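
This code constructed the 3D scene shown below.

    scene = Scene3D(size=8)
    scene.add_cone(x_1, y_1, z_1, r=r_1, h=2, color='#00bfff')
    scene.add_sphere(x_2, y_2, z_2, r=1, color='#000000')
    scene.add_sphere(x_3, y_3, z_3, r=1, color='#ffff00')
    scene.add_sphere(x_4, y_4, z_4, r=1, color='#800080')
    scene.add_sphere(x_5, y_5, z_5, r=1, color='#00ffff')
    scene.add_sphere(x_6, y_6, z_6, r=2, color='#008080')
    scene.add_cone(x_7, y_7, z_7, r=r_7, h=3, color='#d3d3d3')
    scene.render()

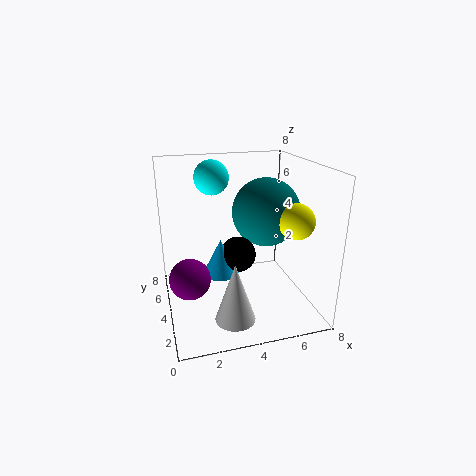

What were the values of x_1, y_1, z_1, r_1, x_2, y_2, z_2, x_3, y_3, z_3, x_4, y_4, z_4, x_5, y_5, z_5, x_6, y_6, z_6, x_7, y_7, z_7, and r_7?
x_1 = 3
y_1 = 4
z_1 = 2
r_1 = 1
x_2 = 4
y_2 = 4
z_2 = 3
x_3 = 7
y_3 = 3
z_3 = 5
x_4 = 1
y_4 = 2
z_4 = 3
x_5 = 3
y_5 = 6
z_5 = 7
x_6 = 6
y_6 = 5
z_6 = 5
x_7 = 3
y_7 = 1
z_7 = 1
r_7 = 1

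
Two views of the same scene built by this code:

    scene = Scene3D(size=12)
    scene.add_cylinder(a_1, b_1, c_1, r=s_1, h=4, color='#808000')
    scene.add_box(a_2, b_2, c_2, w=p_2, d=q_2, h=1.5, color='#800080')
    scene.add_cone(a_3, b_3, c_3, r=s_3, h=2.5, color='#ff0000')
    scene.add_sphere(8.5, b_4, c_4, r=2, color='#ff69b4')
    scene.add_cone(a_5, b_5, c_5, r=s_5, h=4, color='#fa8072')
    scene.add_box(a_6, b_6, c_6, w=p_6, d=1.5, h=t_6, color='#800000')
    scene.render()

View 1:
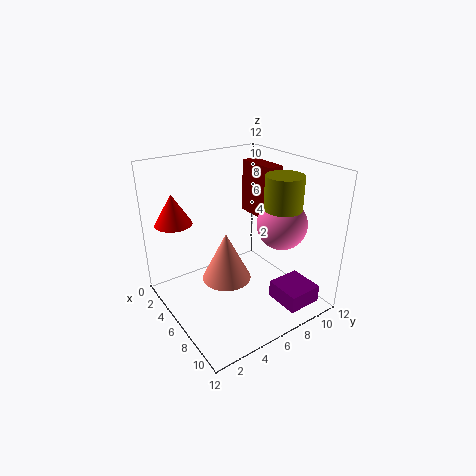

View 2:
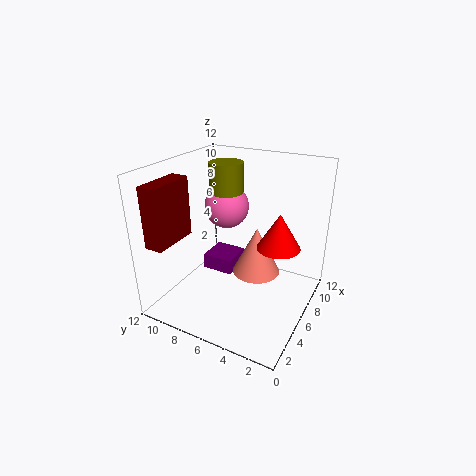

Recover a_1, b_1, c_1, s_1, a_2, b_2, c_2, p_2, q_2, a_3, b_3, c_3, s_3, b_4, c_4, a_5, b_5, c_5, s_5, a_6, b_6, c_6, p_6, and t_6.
a_1 = 8.5, b_1 = 8.5, c_1 = 7.5, s_1 = 1.5, a_2 = 8, b_2 = 8, c_2 = 0.5, p_2 = 3, q_2 = 3, a_3 = 3.5, b_3 = 1.5, c_3 = 7.5, s_3 = 1.5, b_4 = 8.5, c_4 = 7.5, a_5 = 6.5, b_5 = 4.5, c_5 = 3, s_5 = 2, a_6 = 1, b_6 = 10, c_6 = 6, p_6 = 4, t_6 = 5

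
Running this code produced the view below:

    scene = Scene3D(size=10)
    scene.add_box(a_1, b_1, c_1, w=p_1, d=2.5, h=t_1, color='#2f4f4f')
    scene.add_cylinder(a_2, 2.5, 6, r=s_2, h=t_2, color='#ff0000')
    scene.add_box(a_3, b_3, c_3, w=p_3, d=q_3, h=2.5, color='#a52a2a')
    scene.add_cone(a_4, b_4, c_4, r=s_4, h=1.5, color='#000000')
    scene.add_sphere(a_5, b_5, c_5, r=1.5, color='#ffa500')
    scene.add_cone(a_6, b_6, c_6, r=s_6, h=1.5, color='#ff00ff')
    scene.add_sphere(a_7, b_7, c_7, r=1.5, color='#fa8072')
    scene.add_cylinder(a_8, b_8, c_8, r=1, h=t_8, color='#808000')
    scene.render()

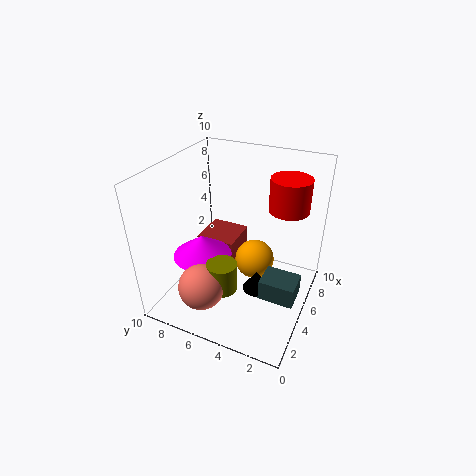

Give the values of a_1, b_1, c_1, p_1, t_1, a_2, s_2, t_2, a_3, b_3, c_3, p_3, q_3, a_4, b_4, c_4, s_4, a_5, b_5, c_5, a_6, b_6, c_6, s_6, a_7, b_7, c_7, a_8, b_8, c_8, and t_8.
a_1 = 4; b_1 = 0.5; c_1 = 1; p_1 = 2; t_1 = 1.5; a_2 = 8.5; s_2 = 1.5; t_2 = 2.5; a_3 = 6; b_3 = 6; c_3 = 1; p_3 = 3; q_3 = 3; a_4 = 5; b_4 = 3.5; c_4 = 1; s_4 = 1; a_5 = 7; b_5 = 4.5; c_5 = 2; a_6 = 3.5; b_6 = 7; c_6 = 4; s_6 = 2; a_7 = 1.5; b_7 = 6; c_7 = 3; a_8 = 2.5; b_8 = 5; c_8 = 2.5; t_8 = 2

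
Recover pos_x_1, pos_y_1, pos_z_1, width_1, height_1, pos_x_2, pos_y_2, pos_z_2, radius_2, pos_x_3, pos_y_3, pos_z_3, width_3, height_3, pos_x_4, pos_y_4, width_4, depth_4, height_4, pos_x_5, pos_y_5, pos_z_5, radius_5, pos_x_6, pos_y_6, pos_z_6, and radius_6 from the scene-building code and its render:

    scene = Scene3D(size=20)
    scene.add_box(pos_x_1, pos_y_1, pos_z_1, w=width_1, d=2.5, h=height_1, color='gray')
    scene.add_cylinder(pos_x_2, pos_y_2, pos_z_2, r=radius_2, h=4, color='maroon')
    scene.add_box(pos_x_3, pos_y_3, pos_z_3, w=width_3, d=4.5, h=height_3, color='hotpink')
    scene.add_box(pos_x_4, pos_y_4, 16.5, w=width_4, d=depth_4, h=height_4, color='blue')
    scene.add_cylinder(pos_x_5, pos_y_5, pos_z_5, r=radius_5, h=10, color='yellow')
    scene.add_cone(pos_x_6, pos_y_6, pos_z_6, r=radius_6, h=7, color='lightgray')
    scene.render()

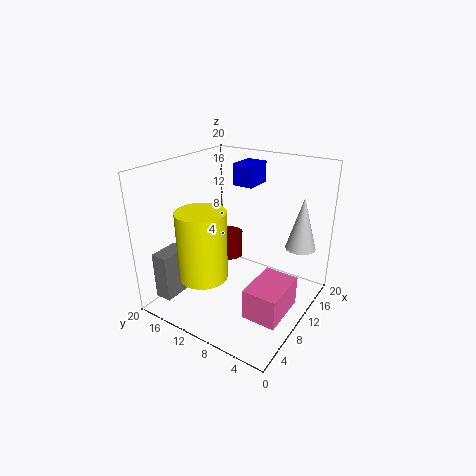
pos_x_1 = 3; pos_y_1 = 17.5; pos_z_1 = 0.5; width_1 = 4.5; height_1 = 7; pos_x_2 = 14.5; pos_y_2 = 14.5; pos_z_2 = 4; radius_2 = 2; pos_x_3 = 4; pos_y_3 = 1; pos_z_3 = 2.5; width_3 = 6.5; height_3 = 4; pos_x_4 = 12.5; pos_y_4 = 9.5; width_4 = 4; depth_4 = 3; height_4 = 3; pos_x_5 = 7; pos_y_5 = 14; pos_z_5 = 4; radius_5 = 3.5; pos_x_6 = 13; pos_y_6 = 2; pos_z_6 = 9.5; radius_6 = 2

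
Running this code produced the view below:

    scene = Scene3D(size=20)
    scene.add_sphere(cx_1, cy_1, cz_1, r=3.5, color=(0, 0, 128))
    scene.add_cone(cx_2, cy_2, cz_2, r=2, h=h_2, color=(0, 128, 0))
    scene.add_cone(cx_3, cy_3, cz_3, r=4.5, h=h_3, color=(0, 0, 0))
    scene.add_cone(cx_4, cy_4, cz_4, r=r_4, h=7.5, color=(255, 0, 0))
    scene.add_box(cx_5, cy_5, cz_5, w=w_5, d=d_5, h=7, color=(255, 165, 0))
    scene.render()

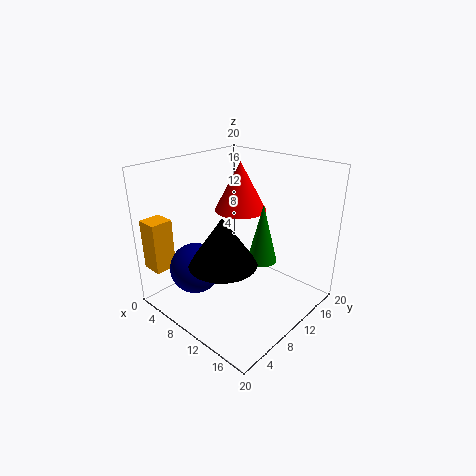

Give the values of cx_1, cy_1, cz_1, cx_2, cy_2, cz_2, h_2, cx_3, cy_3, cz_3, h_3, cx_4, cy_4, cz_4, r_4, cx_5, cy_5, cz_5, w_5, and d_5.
cx_1 = 6.5
cy_1 = 5
cz_1 = 6
cx_2 = 13.5
cy_2 = 11
cz_2 = 7.5
h_2 = 8
cx_3 = 11
cy_3 = 6
cz_3 = 8
h_3 = 6.5
cx_4 = 5.5
cy_4 = 15.5
cz_4 = 11.5
r_4 = 4
cx_5 = 1
cy_5 = 0.5
cz_5 = 6
w_5 = 3
d_5 = 3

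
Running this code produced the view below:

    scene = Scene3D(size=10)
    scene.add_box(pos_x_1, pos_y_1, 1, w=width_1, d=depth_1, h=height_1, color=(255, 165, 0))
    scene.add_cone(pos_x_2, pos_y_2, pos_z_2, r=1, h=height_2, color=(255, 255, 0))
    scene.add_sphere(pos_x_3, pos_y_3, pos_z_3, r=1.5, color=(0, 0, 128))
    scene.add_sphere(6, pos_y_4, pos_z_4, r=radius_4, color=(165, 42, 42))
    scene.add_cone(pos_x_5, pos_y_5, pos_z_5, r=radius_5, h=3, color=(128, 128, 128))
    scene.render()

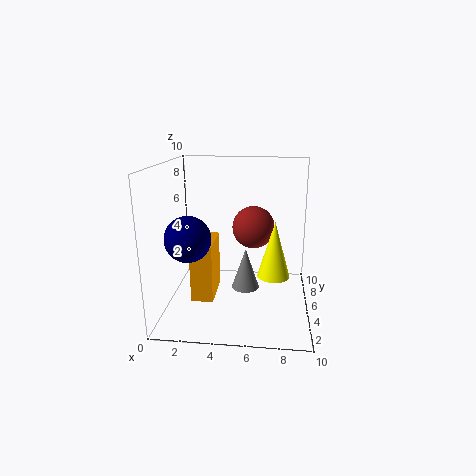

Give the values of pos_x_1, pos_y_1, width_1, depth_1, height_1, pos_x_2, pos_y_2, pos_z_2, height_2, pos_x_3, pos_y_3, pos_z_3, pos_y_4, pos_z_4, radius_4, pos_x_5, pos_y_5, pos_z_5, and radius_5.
pos_x_1 = 2, pos_y_1 = 3, width_1 = 1.5, depth_1 = 3, height_1 = 4, pos_x_2 = 7.5, pos_y_2 = 2.5, pos_z_2 = 3.5, height_2 = 3.5, pos_x_3 = 2, pos_y_3 = 3, pos_z_3 = 5.5, pos_y_4 = 6, pos_z_4 = 5.5, radius_4 = 1.5, pos_x_5 = 5.5, pos_y_5 = 5.5, pos_z_5 = 1, radius_5 = 1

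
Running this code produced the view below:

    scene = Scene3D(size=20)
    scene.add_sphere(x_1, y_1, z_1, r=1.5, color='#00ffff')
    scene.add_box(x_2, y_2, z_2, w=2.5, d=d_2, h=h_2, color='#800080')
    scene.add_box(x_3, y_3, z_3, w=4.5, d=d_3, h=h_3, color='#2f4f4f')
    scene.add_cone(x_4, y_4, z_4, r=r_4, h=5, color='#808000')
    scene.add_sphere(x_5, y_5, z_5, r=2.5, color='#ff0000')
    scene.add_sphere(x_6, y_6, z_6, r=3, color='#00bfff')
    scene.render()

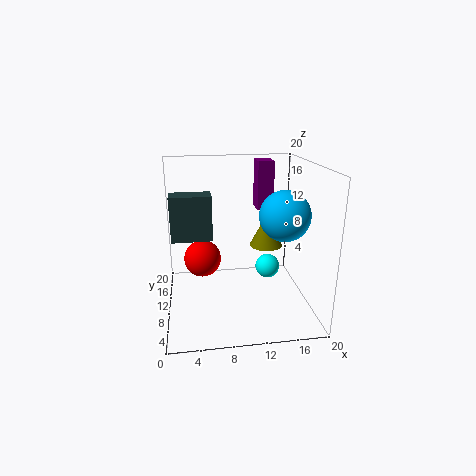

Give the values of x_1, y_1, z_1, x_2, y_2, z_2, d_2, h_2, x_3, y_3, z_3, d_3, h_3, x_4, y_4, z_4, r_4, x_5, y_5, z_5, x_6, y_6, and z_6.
x_1 = 13; y_1 = 5; z_1 = 8; x_2 = 14; y_2 = 16; z_2 = 12; d_2 = 3.5; h_2 = 7.5; x_3 = 1.5; y_3 = 2; z_3 = 13; d_3 = 2.5; h_3 = 5; x_4 = 15; y_4 = 14; z_4 = 7; r_4 = 2.5; x_5 = 5; y_5 = 9.5; z_5 = 7.5; x_6 = 14.5; y_6 = 3.5; z_6 = 15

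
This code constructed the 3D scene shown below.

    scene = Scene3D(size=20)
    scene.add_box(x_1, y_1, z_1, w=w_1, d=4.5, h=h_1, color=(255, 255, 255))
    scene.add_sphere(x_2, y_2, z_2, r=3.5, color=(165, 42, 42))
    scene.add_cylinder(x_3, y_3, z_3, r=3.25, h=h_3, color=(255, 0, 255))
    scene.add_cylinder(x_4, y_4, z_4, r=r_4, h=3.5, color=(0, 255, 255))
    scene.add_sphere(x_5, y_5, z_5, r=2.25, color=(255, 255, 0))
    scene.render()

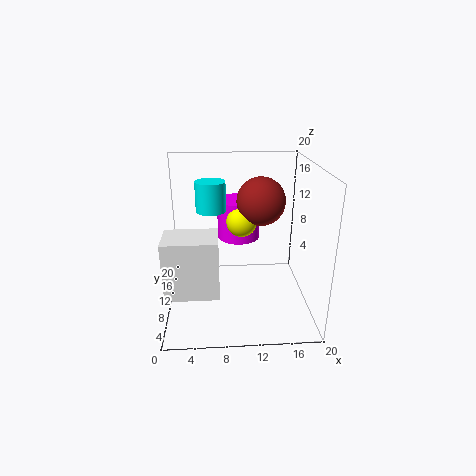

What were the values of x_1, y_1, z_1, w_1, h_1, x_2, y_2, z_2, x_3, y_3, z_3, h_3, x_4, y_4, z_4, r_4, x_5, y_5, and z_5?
x_1 = 1; y_1 = 0.25; z_1 = 6.75; w_1 = 6.25; h_1 = 7; x_2 = 13.5; y_2 = 13; z_2 = 14.25; x_3 = 10.5; y_3 = 15.75; z_3 = 7.75; h_3 = 6; x_4 = 6.5; y_4 = 5.25; z_4 = 15.75; r_4 = 1.75; x_5 = 10.75; y_5 = 13; z_5 = 11.25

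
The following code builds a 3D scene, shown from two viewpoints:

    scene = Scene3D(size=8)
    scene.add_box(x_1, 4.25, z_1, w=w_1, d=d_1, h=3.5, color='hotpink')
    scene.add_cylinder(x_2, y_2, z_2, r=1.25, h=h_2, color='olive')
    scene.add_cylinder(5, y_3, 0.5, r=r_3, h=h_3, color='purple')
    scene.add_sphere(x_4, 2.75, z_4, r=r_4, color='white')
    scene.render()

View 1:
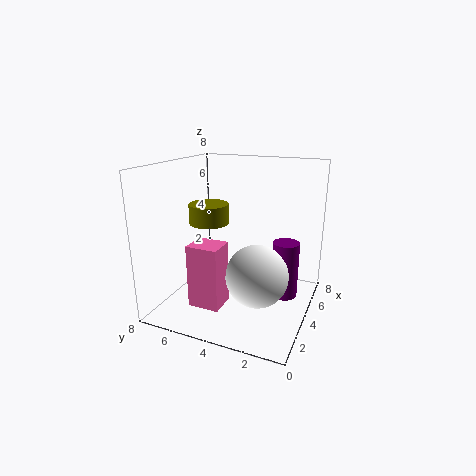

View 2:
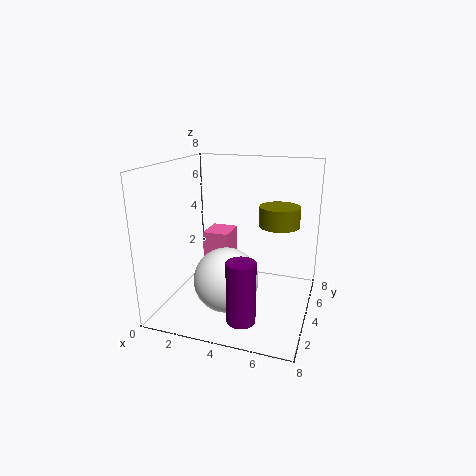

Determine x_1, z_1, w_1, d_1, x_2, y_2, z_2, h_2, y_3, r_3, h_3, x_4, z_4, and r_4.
x_1 = 1.75; z_1 = 0.5; w_1 = 1.5; d_1 = 1.75; x_2 = 5.75; y_2 = 6.75; z_2 = 4; h_2 = 1.25; y_3 = 1.5; r_3 = 0.75; h_3 = 3.25; x_4 = 3.75; z_4 = 2; r_4 = 1.75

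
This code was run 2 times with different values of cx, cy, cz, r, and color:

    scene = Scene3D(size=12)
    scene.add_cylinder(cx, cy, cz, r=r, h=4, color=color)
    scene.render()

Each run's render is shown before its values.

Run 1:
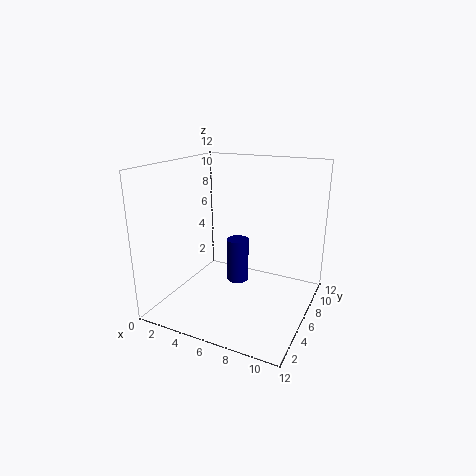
cx = 5, cy = 8, cz = 1, r = 1, color = 'navy'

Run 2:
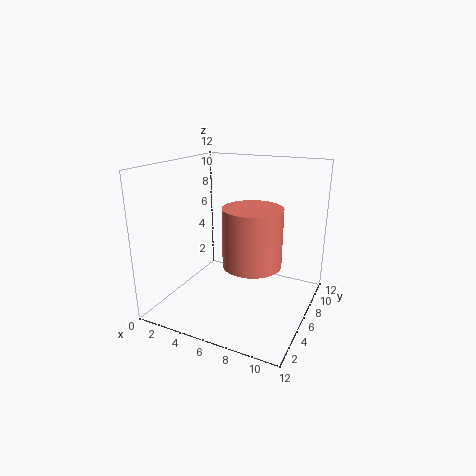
cx = 9, cy = 2, cz = 6, r = 2, color = 'salmon'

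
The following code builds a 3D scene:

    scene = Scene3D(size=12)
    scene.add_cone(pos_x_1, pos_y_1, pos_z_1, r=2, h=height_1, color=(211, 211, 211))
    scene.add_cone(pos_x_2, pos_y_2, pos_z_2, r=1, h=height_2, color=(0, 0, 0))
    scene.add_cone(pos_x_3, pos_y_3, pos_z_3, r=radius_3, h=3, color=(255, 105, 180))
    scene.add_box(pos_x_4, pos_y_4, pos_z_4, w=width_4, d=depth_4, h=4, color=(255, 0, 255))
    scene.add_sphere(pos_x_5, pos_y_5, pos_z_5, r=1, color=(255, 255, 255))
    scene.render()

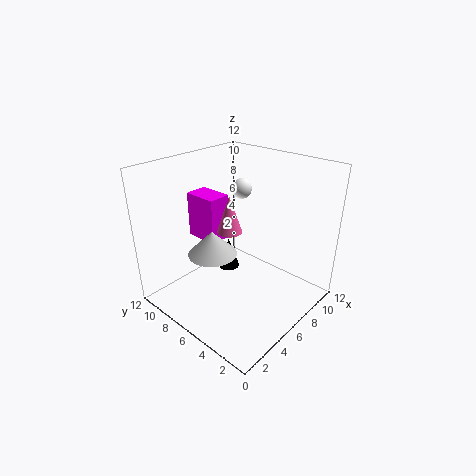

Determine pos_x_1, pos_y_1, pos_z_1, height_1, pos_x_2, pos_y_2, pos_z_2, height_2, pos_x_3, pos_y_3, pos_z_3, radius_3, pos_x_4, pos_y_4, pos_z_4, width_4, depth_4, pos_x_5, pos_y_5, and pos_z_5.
pos_x_1 = 4; pos_y_1 = 7; pos_z_1 = 5; height_1 = 2; pos_x_2 = 8; pos_y_2 = 9; pos_z_2 = 1; height_2 = 3; pos_x_3 = 5; pos_y_3 = 6; pos_z_3 = 7; radius_3 = 1; pos_x_4 = 5; pos_y_4 = 8; pos_z_4 = 5; width_4 = 2; depth_4 = 3; pos_x_5 = 11; pos_y_5 = 10; pos_z_5 = 8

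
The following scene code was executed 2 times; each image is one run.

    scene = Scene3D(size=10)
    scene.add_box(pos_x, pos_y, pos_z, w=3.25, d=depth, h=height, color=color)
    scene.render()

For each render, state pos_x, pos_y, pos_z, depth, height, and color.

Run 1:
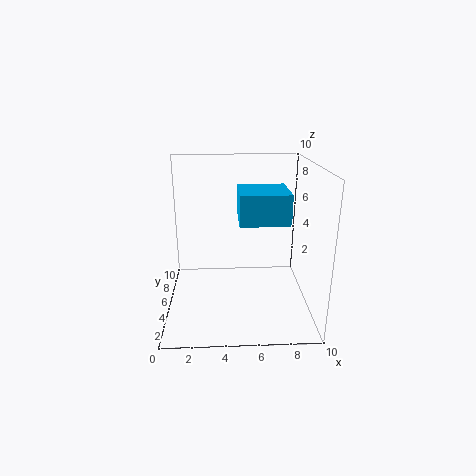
pos_x = 5; pos_y = 3; pos_z = 6.5; depth = 3.25; height = 2; color = 'deepskyblue'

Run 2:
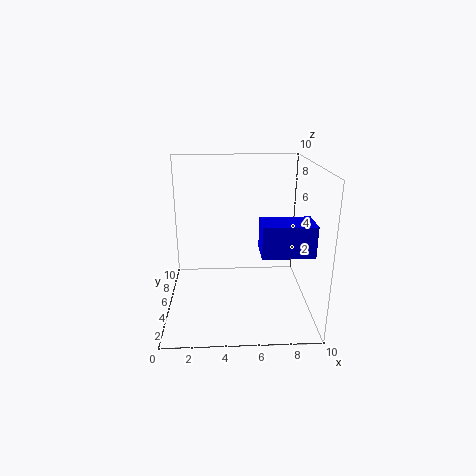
pos_x = 6.25; pos_y = 1.5; pos_z = 5; depth = 2; height = 2; color = 'blue'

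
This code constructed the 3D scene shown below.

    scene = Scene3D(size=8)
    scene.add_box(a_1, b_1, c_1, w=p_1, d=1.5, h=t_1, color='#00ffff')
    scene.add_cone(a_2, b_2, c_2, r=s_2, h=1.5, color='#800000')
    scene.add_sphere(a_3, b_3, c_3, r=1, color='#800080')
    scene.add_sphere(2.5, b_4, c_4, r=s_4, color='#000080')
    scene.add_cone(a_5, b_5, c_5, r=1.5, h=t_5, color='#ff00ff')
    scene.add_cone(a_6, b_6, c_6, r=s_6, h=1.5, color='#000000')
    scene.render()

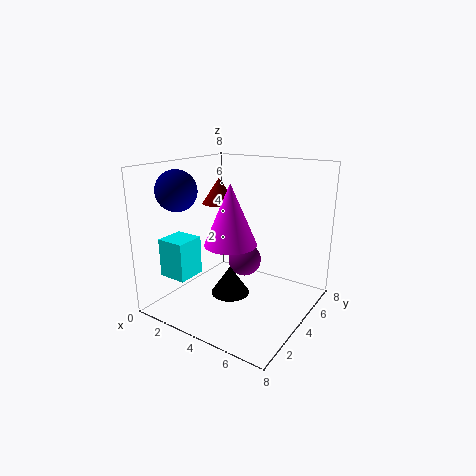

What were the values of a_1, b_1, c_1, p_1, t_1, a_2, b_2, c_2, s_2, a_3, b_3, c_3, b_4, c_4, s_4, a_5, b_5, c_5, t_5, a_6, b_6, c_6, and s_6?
a_1 = 1.5
b_1 = 0.5
c_1 = 2.5
p_1 = 1.5
t_1 = 2
a_2 = 2
b_2 = 5
c_2 = 5.5
s_2 = 1
a_3 = 3.5
b_3 = 5.5
c_3 = 2
b_4 = 1
c_4 = 7
s_4 = 1
a_5 = 3.5
b_5 = 4
c_5 = 3.5
t_5 = 3.5
a_6 = 4.5
b_6 = 2.5
c_6 = 1.5
s_6 = 1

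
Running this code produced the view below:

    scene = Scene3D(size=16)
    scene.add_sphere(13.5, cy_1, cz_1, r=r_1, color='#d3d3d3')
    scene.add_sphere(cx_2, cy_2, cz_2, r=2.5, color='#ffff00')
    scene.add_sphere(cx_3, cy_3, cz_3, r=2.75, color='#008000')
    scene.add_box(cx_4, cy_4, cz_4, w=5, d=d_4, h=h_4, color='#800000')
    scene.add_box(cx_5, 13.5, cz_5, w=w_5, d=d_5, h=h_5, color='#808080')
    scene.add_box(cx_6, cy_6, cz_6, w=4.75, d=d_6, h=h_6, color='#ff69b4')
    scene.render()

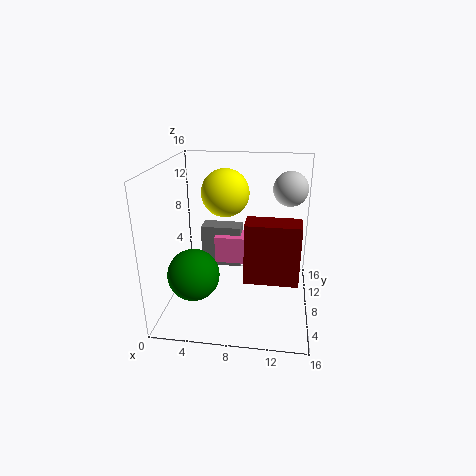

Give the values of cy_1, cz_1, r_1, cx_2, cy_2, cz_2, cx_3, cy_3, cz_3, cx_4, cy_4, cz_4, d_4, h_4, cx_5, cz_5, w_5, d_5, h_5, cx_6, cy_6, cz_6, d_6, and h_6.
cy_1 = 11.75
cz_1 = 12.75
r_1 = 2
cx_2 = 6.75
cy_2 = 7.5
cz_2 = 13.25
cx_3 = 3.75
cy_3 = 4.5
cz_3 = 5
cx_4 = 9.5
cy_4 = 1.25
cz_4 = 6.5
d_4 = 2.5
h_4 = 5.75
cx_5 = 2.25
cz_5 = 1.25
w_5 = 5.25
d_5 = 2.5
h_5 = 5.5
cx_6 = 4.25
cy_6 = 12.5
cz_6 = 2.25
d_6 = 3
h_6 = 3.5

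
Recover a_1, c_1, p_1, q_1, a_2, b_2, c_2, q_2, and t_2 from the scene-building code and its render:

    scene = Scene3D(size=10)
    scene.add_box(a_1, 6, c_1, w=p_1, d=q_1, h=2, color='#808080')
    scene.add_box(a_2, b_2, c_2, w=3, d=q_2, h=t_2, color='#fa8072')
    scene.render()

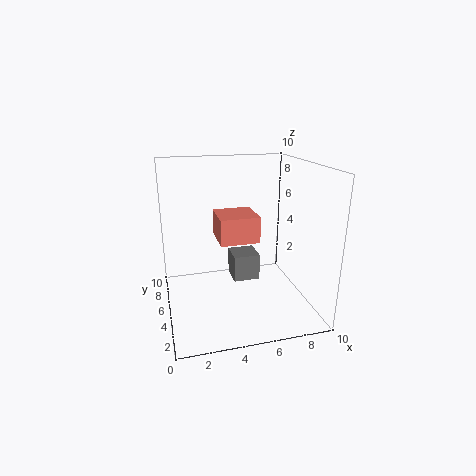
a_1 = 5, c_1 = 1, p_1 = 2, q_1 = 2, a_2 = 4, b_2 = 6, c_2 = 4, q_2 = 3, t_2 = 2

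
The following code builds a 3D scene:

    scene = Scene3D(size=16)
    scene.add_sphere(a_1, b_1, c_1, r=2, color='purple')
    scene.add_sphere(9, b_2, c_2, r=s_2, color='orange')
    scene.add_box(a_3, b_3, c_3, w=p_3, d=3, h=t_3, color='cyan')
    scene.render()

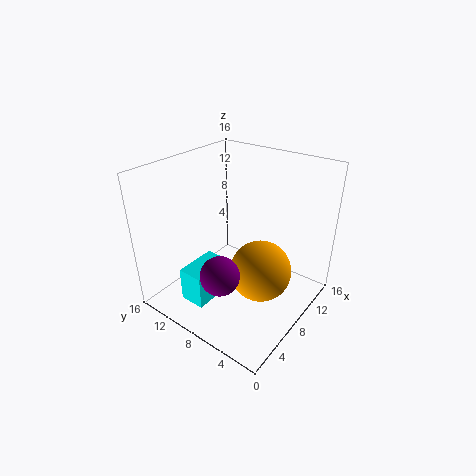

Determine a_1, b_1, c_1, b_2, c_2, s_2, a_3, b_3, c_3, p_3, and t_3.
a_1 = 3, b_1 = 6.5, c_1 = 6.5, b_2 = 5.5, c_2 = 4, s_2 = 3.5, a_3 = 3, b_3 = 9.5, c_3 = 0.5, p_3 = 5, t_3 = 4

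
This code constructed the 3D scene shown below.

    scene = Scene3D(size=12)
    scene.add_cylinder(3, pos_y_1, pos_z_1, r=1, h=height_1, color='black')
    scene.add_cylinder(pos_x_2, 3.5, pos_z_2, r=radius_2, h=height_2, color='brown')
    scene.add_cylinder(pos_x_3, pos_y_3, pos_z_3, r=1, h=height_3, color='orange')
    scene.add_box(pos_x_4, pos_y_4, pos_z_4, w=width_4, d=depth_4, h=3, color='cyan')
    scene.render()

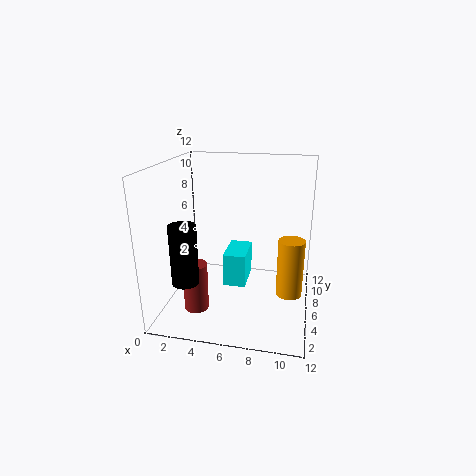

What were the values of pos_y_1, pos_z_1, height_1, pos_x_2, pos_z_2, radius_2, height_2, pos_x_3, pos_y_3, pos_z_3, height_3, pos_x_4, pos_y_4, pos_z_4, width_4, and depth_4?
pos_y_1 = 1.5, pos_z_1 = 4, height_1 = 4.5, pos_x_2 = 3, pos_z_2 = 0.5, radius_2 = 1, height_2 = 4, pos_x_3 = 10.5, pos_y_3 = 4, pos_z_3 = 2.5, height_3 = 4.5, pos_x_4 = 4.5, pos_y_4 = 6.5, pos_z_4 = 1, width_4 = 2, depth_4 = 3.5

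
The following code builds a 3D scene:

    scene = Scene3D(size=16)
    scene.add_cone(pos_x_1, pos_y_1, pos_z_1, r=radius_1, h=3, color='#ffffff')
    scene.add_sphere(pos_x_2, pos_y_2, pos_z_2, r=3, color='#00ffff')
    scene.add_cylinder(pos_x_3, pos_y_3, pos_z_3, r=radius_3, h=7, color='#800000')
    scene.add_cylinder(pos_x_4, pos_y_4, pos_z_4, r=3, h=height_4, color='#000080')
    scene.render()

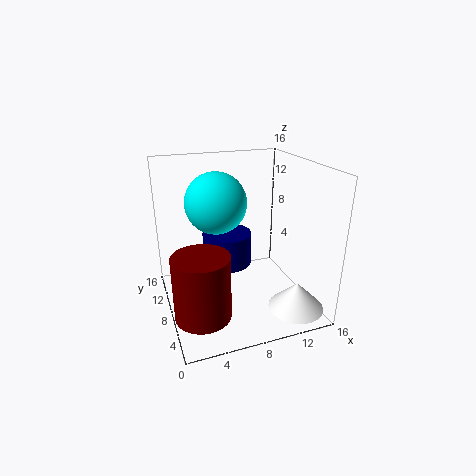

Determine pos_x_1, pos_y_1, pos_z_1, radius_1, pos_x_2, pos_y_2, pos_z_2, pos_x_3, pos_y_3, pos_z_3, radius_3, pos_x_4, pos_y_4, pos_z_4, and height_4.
pos_x_1 = 13
pos_y_1 = 3
pos_z_1 = 1
radius_1 = 3
pos_x_2 = 5
pos_y_2 = 6
pos_z_2 = 13
pos_x_3 = 3
pos_y_3 = 5
pos_z_3 = 1
radius_3 = 3
pos_x_4 = 8
pos_y_4 = 12
pos_z_4 = 3
height_4 = 4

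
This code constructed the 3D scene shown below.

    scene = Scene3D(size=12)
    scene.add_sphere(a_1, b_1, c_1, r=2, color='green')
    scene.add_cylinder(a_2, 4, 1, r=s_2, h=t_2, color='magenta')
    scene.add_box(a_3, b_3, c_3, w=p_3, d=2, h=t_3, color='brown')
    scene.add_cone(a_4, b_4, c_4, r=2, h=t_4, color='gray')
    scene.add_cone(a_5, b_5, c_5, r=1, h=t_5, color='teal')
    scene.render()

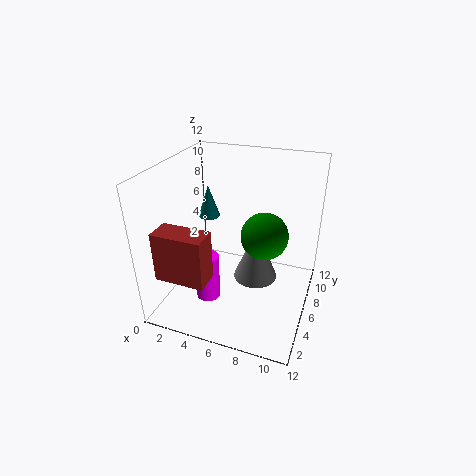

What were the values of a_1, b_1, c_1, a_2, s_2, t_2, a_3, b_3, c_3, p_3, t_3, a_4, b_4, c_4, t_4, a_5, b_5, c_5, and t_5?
a_1 = 8, b_1 = 7, c_1 = 6, a_2 = 4, s_2 = 1, t_2 = 4, a_3 = 1, b_3 = 1, c_3 = 4, p_3 = 4, t_3 = 4, a_4 = 7, b_4 = 8, c_4 = 1, t_4 = 5, a_5 = 2, b_5 = 9, c_5 = 6, t_5 = 3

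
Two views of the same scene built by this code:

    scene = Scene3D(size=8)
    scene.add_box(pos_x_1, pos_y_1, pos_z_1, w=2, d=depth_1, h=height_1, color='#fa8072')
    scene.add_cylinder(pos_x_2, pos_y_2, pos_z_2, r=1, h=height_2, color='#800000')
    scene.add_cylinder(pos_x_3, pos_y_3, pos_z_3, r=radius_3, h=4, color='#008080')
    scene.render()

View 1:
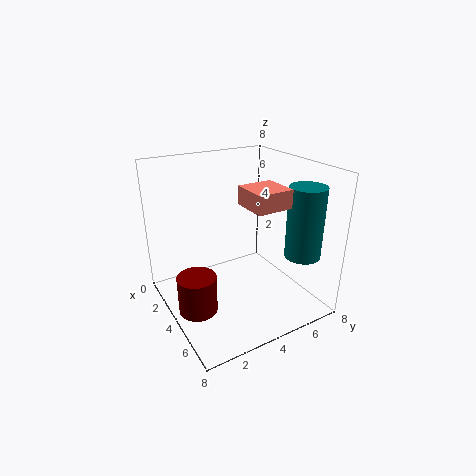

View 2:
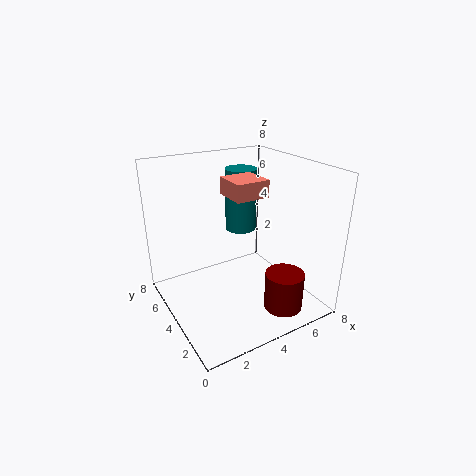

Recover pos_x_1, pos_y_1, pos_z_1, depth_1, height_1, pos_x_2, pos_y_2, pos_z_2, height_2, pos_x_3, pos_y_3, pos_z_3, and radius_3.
pos_x_1 = 4, pos_y_1 = 4, pos_z_1 = 6, depth_1 = 2, height_1 = 1, pos_x_2 = 5, pos_y_2 = 1, pos_z_2 = 1, height_2 = 2, pos_x_3 = 6, pos_y_3 = 7, pos_z_3 = 3, radius_3 = 1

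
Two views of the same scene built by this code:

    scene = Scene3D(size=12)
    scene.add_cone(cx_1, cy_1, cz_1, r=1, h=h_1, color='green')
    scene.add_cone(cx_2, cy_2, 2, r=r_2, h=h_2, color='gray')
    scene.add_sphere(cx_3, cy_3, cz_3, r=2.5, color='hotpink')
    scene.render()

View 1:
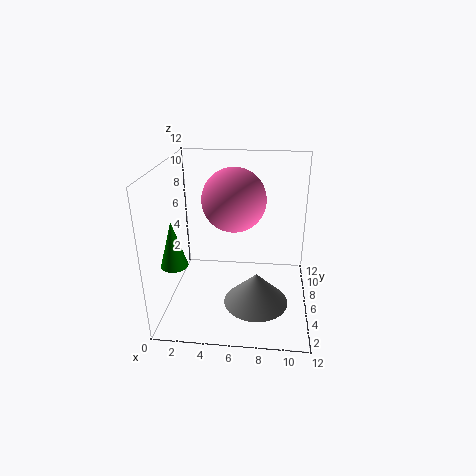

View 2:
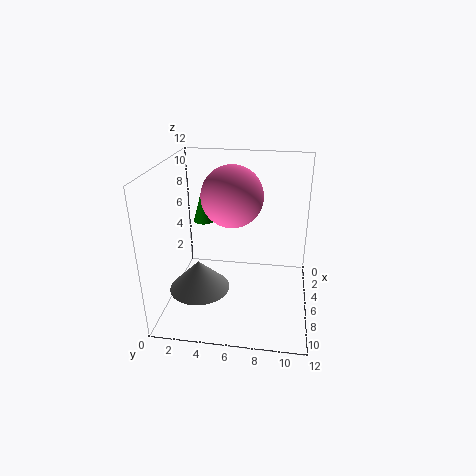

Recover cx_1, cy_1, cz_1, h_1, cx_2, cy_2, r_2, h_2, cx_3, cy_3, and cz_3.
cx_1 = 1.75
cy_1 = 2
cz_1 = 5.5
h_1 = 3.5
cx_2 = 7.75
cy_2 = 3
r_2 = 2.5
h_2 = 2.5
cx_3 = 5.75
cy_3 = 5.5
cz_3 = 9.5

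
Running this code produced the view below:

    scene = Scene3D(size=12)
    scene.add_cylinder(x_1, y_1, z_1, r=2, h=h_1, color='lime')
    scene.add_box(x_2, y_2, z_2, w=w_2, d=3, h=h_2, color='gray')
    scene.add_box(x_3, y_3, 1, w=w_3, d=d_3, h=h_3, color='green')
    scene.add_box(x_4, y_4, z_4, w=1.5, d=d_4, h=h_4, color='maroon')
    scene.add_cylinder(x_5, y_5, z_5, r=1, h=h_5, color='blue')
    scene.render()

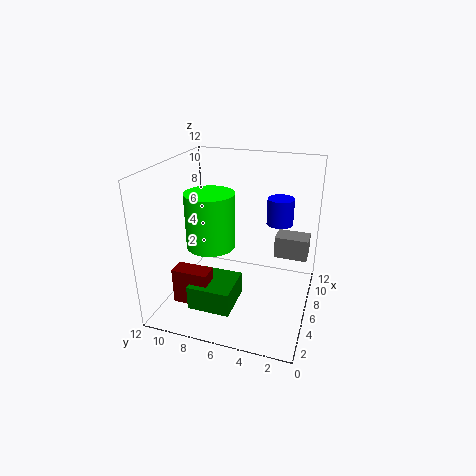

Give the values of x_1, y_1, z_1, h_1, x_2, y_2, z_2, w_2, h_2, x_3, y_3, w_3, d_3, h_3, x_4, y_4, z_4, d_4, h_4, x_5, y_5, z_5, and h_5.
x_1 = 5, y_1 = 8, z_1 = 5.5, h_1 = 4.5, x_2 = 9, y_2 = 0.5, z_2 = 3, w_2 = 2, h_2 = 2, x_3 = 2, y_3 = 5.5, w_3 = 3.5, d_3 = 3.5, h_3 = 2, x_4 = 2.5, y_4 = 7.5, z_4 = 1, d_4 = 3, h_4 = 3, x_5 = 5.5, y_5 = 2.5, z_5 = 8, h_5 = 2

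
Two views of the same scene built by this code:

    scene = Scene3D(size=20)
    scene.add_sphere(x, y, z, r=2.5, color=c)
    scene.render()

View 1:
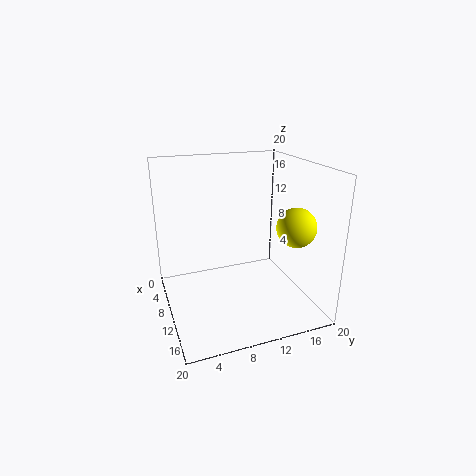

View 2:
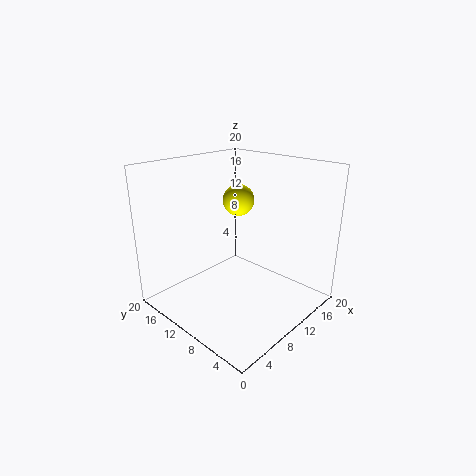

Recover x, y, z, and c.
x = 16
y = 15.5
z = 13
c = 'yellow'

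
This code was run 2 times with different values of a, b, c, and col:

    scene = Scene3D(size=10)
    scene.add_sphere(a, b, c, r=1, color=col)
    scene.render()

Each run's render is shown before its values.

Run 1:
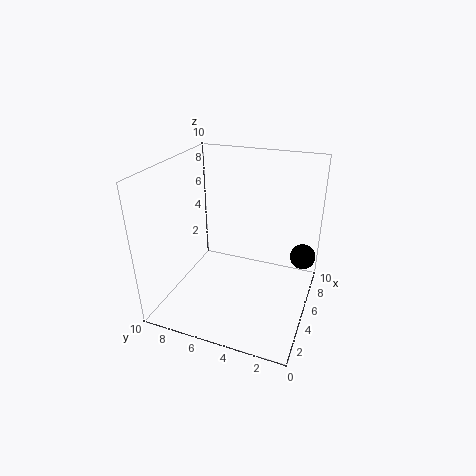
a = 9, b = 1, c = 2, col = 'black'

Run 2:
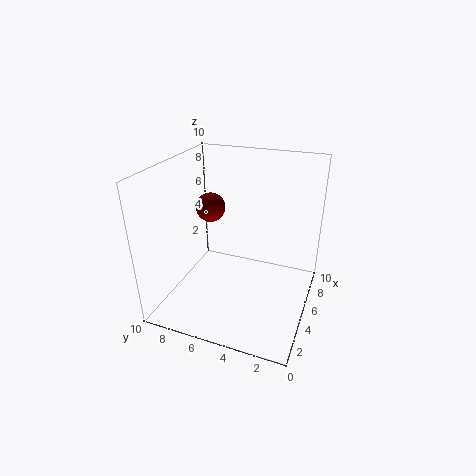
a = 5, b = 7, c = 7, col = 'maroon'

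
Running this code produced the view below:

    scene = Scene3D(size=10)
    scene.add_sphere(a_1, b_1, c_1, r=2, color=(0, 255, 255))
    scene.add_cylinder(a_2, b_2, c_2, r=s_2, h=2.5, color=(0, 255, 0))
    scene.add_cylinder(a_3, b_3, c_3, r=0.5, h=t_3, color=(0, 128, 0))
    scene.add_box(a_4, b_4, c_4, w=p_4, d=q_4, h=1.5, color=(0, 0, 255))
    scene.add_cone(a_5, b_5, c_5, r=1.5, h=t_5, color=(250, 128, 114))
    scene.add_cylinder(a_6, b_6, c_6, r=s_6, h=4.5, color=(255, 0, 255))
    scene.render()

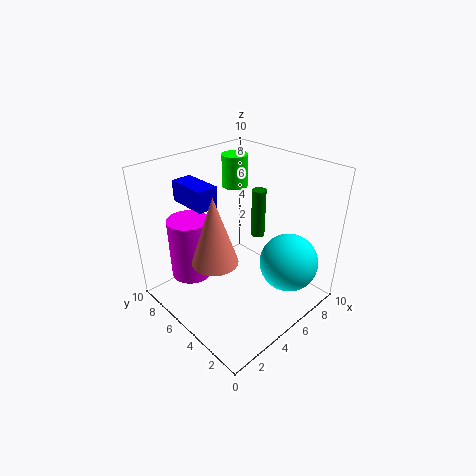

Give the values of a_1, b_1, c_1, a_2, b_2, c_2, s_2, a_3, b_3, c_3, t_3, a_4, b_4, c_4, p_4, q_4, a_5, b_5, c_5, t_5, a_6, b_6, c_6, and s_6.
a_1 = 7; b_1 = 2; c_1 = 3.5; a_2 = 8; b_2 = 8.5; c_2 = 7; s_2 = 1; a_3 = 7; b_3 = 5; c_3 = 4.5; t_3 = 3.5; a_4 = 3; b_4 = 6.5; c_4 = 7; p_4 = 1.5; q_4 = 3; a_5 = 2.5; b_5 = 4.5; c_5 = 4.5; t_5 = 4.5; a_6 = 3; b_6 = 8; c_6 = 1.5; s_6 = 1.5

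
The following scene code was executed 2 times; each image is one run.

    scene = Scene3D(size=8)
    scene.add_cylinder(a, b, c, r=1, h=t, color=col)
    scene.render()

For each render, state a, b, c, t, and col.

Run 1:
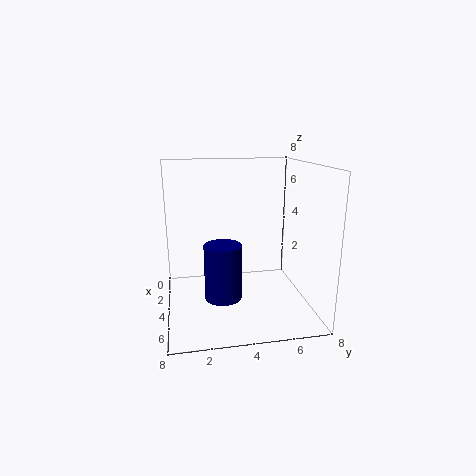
a = 5; b = 3; c = 1; t = 3; col = 'navy'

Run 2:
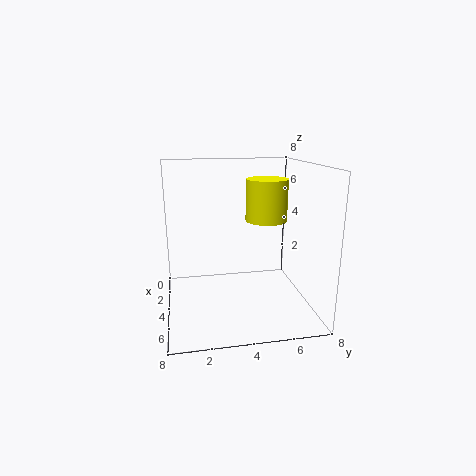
a = 6; b = 5; c = 5.5; t = 2; col = 'yellow'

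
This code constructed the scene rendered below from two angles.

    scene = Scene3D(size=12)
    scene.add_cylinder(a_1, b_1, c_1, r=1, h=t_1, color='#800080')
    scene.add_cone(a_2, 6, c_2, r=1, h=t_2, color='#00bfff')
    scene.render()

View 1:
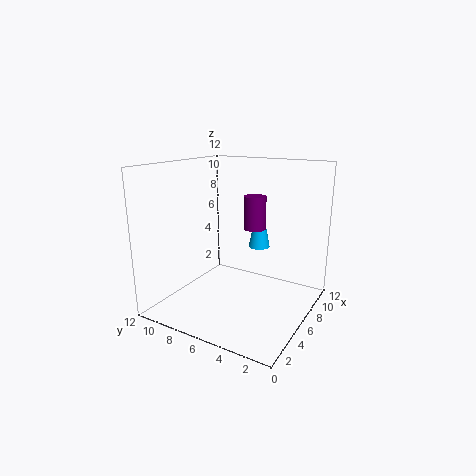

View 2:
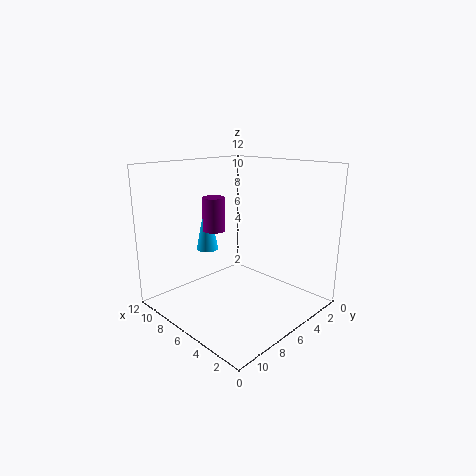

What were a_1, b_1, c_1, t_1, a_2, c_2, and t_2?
a_1 = 9
b_1 = 6
c_1 = 6
t_1 = 3
a_2 = 10
c_2 = 4
t_2 = 5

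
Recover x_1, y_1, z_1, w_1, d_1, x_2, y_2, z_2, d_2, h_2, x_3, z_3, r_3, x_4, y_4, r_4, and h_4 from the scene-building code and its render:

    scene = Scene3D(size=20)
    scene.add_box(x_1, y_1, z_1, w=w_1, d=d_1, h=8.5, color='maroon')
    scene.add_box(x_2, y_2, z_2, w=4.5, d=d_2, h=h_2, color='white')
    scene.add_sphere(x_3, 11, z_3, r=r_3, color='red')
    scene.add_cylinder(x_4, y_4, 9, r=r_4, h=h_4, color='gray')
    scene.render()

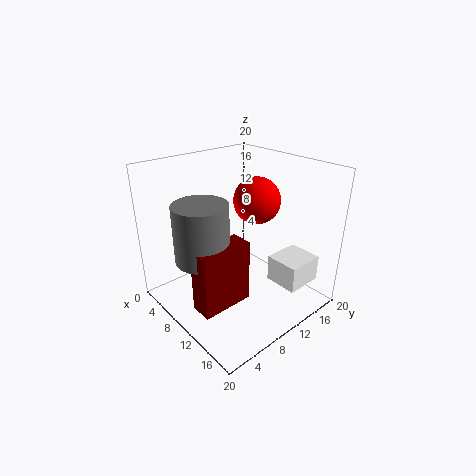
x_1 = 11
y_1 = 1.5
z_1 = 3
w_1 = 3
d_1 = 7
x_2 = 14.5
y_2 = 11.5
z_2 = 5
d_2 = 5
h_2 = 3.5
x_3 = 12.5
z_3 = 16
r_3 = 3
x_4 = 10
y_4 = 4
r_4 = 3.5
h_4 = 7.5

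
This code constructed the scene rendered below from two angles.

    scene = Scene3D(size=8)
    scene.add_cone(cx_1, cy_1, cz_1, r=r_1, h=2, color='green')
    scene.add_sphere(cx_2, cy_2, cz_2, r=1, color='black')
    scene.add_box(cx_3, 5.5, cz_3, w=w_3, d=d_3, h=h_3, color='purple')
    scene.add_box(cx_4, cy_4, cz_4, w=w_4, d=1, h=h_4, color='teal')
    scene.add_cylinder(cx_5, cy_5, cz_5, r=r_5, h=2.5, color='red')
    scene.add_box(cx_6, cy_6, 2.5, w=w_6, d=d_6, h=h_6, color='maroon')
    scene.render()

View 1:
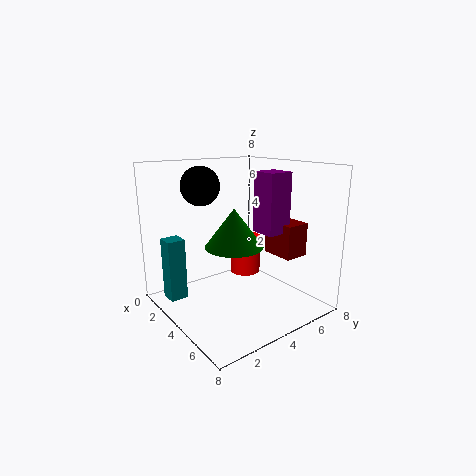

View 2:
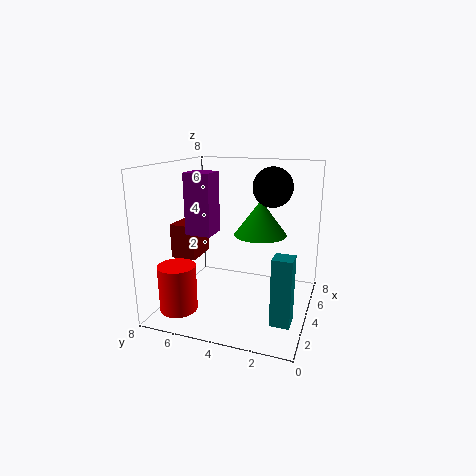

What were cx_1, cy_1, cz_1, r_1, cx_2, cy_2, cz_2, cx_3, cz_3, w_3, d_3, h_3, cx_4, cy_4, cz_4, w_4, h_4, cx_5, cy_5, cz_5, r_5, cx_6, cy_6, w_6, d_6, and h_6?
cx_1 = 5
cy_1 = 3
cz_1 = 4
r_1 = 1.5
cx_2 = 3.5
cy_2 = 2
cz_2 = 7
cx_3 = 3.5
cz_3 = 4
w_3 = 1.5
d_3 = 1.5
h_3 = 3.5
cx_4 = 1.5
cy_4 = 0.5
cz_4 = 0.5
w_4 = 1
h_4 = 3.5
cx_5 = 1.5
cy_5 = 6.5
cz_5 = 0.5
r_5 = 1
cx_6 = 3.5
cy_6 = 6.5
w_6 = 2
d_6 = 1.5
h_6 = 2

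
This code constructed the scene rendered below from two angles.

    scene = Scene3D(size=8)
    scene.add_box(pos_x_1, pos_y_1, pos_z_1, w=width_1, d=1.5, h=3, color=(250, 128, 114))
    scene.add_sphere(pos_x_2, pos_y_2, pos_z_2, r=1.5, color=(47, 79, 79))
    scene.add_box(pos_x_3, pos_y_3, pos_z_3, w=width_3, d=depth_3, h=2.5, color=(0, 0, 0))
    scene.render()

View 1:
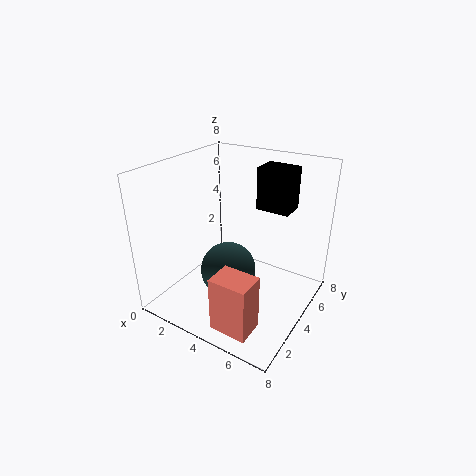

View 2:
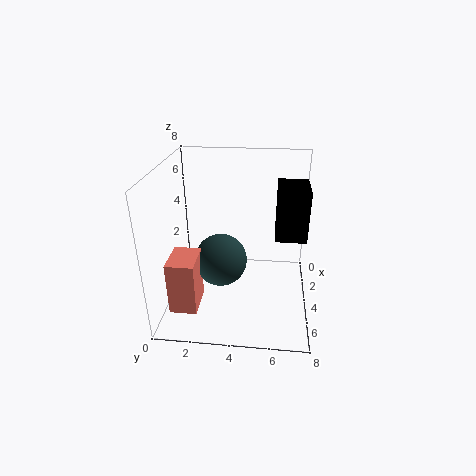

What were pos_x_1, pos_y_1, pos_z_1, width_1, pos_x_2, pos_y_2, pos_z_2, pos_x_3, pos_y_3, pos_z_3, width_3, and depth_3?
pos_x_1 = 4.5, pos_y_1 = 0.5, pos_z_1 = 0.5, width_1 = 2, pos_x_2 = 4, pos_y_2 = 3, pos_z_2 = 2.5, pos_x_3 = 4, pos_y_3 = 6, pos_z_3 = 5, width_3 = 2, depth_3 = 1.5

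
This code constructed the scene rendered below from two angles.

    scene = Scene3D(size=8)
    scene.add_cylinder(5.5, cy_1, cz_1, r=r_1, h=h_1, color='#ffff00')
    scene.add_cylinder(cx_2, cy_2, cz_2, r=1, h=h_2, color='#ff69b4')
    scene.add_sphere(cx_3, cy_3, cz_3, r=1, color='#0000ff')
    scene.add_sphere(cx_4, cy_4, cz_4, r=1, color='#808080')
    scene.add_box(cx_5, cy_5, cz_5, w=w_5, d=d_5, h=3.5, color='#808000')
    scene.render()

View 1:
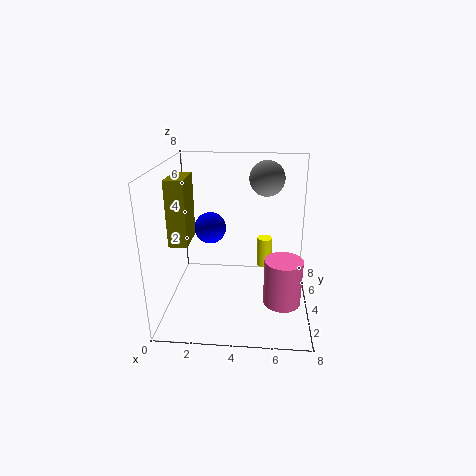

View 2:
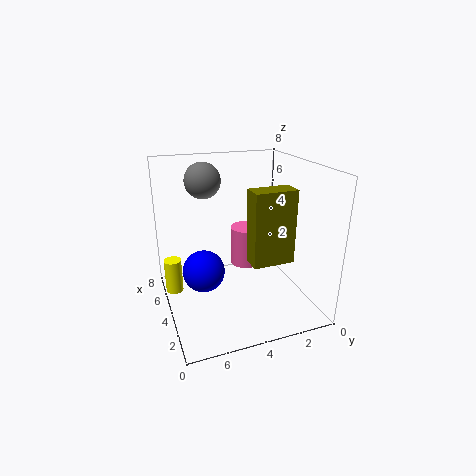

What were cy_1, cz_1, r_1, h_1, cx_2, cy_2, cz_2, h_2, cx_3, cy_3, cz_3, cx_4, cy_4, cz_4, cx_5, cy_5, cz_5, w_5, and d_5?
cy_1 = 7.5
cz_1 = 0.5
r_1 = 0.5
h_1 = 2
cx_2 = 6.5
cy_2 = 2.5
cz_2 = 1
h_2 = 2.5
cx_3 = 2
cy_3 = 6.5
cz_3 = 3.5
cx_4 = 5.5
cy_4 = 5.5
cz_4 = 7
cx_5 = 0.5
cy_5 = 2.5
cz_5 = 4
w_5 = 1
d_5 = 2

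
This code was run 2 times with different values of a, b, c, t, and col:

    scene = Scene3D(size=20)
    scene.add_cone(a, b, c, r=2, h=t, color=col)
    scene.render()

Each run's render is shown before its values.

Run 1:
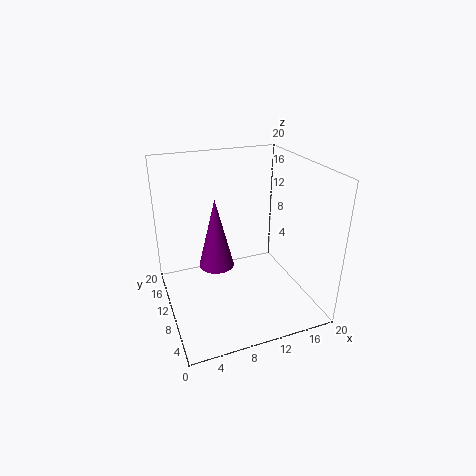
a = 5
b = 4
c = 10.5
t = 8
col = 'purple'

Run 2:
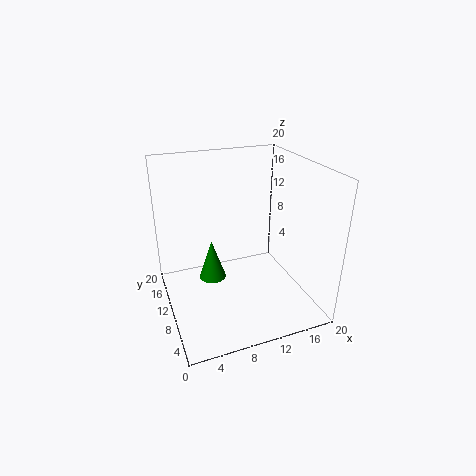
a = 7
b = 13
c = 2.5
t = 6
col = 'green'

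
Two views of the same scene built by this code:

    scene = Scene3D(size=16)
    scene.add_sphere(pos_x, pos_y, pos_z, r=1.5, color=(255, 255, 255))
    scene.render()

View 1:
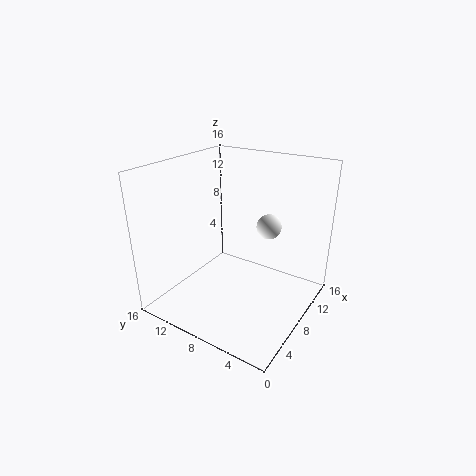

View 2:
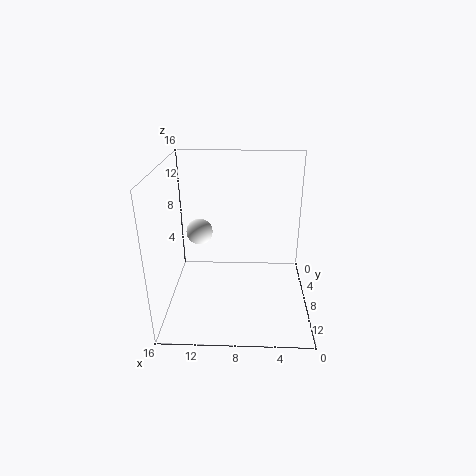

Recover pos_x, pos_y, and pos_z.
pos_x = 12.5, pos_y = 6.5, pos_z = 8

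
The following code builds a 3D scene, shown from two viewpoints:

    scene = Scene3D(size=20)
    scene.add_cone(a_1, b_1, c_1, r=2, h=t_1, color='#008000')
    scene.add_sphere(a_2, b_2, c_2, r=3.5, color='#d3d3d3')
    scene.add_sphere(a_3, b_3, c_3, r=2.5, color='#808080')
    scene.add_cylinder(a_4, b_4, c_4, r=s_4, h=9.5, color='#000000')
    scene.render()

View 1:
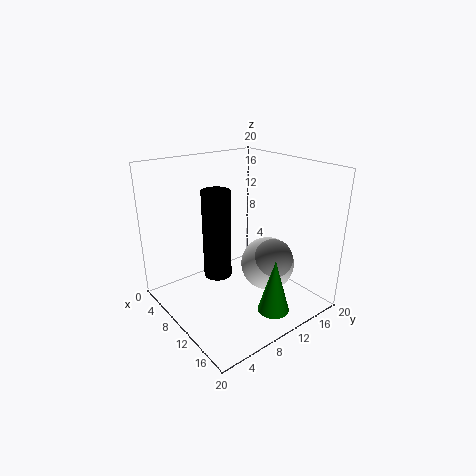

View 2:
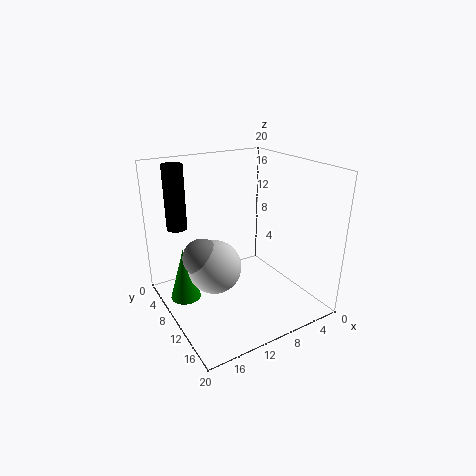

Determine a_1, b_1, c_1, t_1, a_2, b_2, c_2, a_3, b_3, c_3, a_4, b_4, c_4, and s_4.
a_1 = 18; b_1 = 9.5; c_1 = 3; t_1 = 7; a_2 = 14.5; b_2 = 11.5; c_2 = 7.5; a_3 = 16; b_3 = 11; c_3 = 9; a_4 = 16; b_4 = 2.5; c_4 = 10; s_4 = 1.5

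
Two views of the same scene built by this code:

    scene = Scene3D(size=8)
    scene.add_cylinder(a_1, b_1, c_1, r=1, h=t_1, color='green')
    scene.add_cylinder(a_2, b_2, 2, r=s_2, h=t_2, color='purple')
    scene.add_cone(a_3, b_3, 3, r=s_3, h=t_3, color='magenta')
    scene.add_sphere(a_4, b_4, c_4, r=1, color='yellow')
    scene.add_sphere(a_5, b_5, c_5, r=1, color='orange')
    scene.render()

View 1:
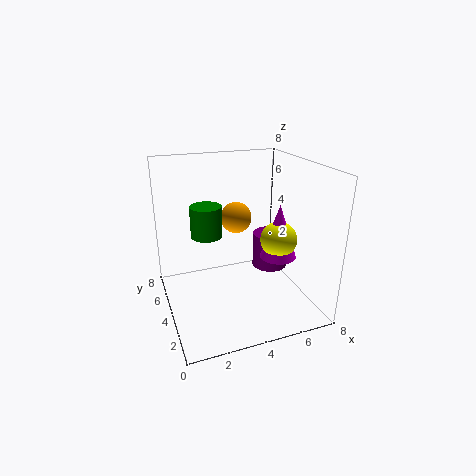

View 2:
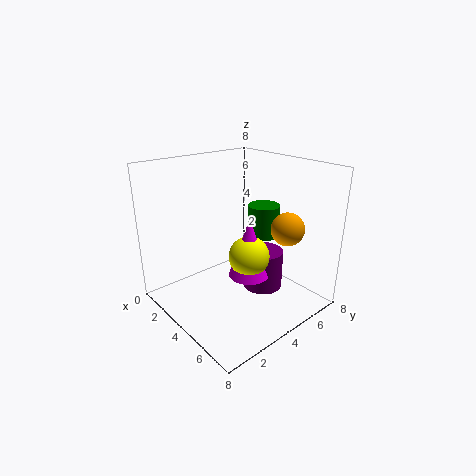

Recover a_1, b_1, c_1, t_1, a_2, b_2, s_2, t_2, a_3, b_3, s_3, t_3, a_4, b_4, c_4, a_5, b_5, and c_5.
a_1 = 3
b_1 = 7
c_1 = 3
t_1 = 2
a_2 = 6
b_2 = 4
s_2 = 1
t_2 = 2
a_3 = 6
b_3 = 3
s_3 = 1
t_3 = 3
a_4 = 6
b_4 = 3
c_4 = 4
a_5 = 5
b_5 = 7
c_5 = 4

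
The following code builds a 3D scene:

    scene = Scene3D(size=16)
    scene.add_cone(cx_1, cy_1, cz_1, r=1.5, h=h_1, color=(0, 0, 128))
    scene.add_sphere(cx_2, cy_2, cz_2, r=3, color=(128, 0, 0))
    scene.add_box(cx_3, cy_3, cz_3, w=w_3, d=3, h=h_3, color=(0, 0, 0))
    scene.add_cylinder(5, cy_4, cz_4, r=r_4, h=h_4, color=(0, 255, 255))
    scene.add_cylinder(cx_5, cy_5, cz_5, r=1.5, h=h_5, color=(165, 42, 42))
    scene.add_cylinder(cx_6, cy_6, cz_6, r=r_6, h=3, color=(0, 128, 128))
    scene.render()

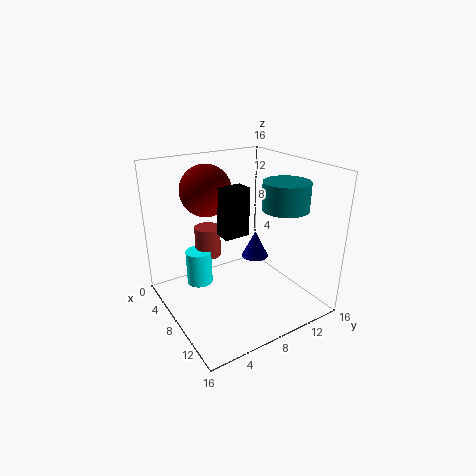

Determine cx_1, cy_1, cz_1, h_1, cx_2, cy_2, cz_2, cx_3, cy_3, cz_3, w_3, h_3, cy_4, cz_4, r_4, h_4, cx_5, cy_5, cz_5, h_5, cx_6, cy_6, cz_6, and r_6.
cx_1 = 8.5; cy_1 = 10; cz_1 = 5.5; h_1 = 3; cx_2 = 3.5; cy_2 = 6.5; cz_2 = 12.5; cx_3 = 6; cy_3 = 6.5; cz_3 = 8; w_3 = 2; h_3 = 5.5; cy_4 = 4.5; cz_4 = 2; r_4 = 1.5; h_4 = 4; cx_5 = 4.5; cy_5 = 6; cz_5 = 5; h_5 = 3.5; cx_6 = 11; cy_6 = 12; cz_6 = 11.5; r_6 = 2.5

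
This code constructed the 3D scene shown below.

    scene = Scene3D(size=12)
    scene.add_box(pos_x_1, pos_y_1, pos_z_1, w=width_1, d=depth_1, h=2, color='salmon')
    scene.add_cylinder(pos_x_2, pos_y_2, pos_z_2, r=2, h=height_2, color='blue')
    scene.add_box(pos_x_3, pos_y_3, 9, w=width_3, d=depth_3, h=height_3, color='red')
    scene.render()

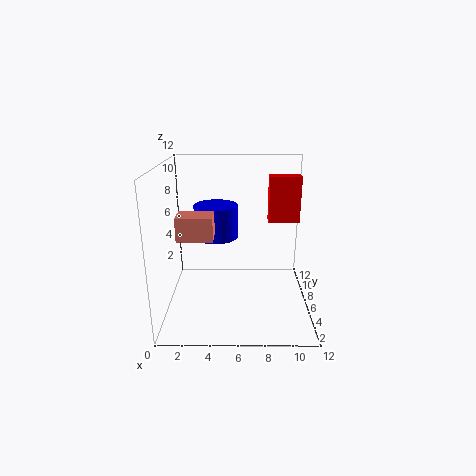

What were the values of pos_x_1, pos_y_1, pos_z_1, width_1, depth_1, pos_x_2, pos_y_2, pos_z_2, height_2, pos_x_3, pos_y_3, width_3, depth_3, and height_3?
pos_x_1 = 1, pos_y_1 = 5, pos_z_1 = 6, width_1 = 3, depth_1 = 2, pos_x_2 = 4, pos_y_2 = 9, pos_z_2 = 5, height_2 = 3, pos_x_3 = 8, pos_y_3 = 1, width_3 = 2, depth_3 = 1, height_3 = 3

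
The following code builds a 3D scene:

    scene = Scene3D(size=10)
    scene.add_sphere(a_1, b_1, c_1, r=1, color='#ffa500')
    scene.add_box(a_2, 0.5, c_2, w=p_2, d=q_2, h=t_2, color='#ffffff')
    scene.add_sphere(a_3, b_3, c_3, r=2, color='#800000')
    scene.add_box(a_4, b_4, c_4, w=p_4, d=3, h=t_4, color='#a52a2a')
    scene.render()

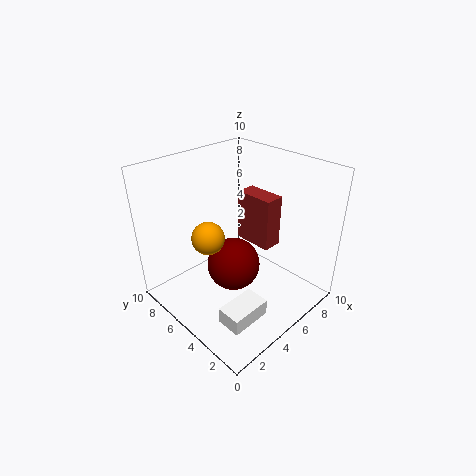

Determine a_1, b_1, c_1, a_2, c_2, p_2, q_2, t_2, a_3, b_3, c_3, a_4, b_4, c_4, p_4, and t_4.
a_1 = 2
b_1 = 4.5
c_1 = 6.5
a_2 = 0.5
c_2 = 2.5
p_2 = 2.5
q_2 = 1.5
t_2 = 1
a_3 = 5.5
b_3 = 6
c_3 = 2
a_4 = 7.5
b_4 = 4.5
c_4 = 3
p_4 = 1.5
t_4 = 4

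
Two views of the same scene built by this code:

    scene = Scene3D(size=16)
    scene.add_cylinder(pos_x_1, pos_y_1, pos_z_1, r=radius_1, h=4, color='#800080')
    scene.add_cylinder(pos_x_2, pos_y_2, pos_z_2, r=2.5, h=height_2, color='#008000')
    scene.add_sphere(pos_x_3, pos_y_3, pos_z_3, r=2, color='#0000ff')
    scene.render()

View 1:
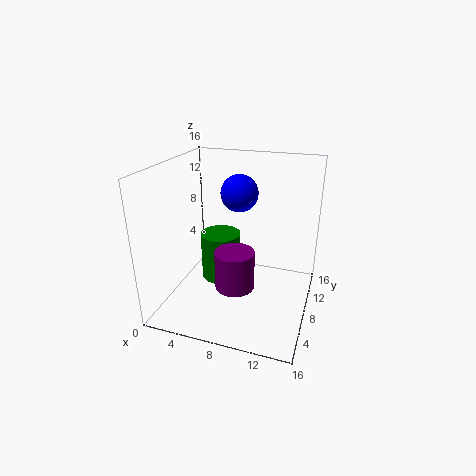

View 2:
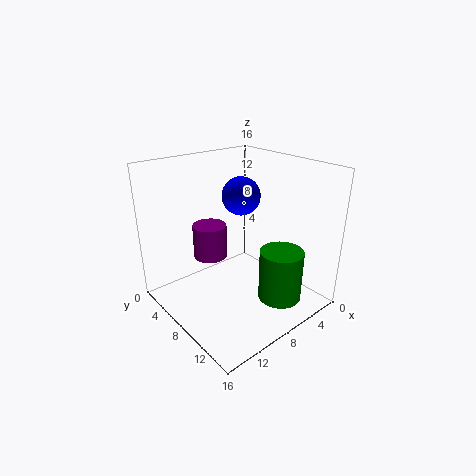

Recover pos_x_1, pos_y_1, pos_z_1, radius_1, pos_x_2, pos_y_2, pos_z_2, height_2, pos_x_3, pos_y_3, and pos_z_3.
pos_x_1 = 9
pos_y_1 = 4
pos_z_1 = 4.5
radius_1 = 2
pos_x_2 = 4.5
pos_y_2 = 11.5
pos_z_2 = 0.5
height_2 = 6
pos_x_3 = 8
pos_y_3 = 8.5
pos_z_3 = 13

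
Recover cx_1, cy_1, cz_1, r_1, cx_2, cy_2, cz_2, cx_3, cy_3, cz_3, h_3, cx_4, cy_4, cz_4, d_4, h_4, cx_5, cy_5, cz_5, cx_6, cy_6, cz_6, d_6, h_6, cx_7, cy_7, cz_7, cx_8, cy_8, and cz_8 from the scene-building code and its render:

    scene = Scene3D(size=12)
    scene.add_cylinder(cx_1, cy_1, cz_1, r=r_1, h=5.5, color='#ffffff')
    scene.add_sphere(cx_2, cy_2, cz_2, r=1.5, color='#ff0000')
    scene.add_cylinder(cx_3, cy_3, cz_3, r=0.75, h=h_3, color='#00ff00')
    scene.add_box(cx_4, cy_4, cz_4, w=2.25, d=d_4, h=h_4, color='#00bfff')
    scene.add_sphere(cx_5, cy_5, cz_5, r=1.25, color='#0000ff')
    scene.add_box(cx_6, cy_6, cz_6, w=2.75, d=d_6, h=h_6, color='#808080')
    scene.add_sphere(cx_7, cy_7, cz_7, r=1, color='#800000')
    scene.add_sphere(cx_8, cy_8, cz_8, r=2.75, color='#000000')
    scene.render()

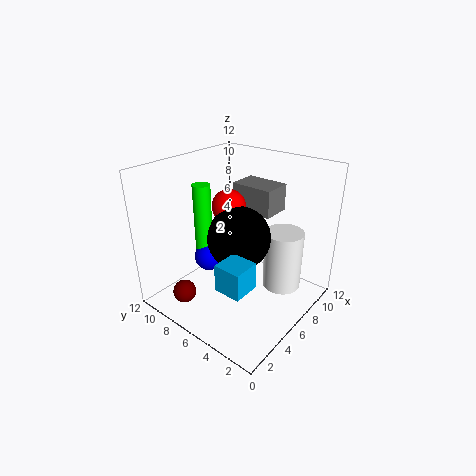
cx_1 = 9.75; cy_1 = 3.75; cz_1 = 0.25; r_1 = 1.75; cx_2 = 7.5; cy_2 = 8.25; cz_2 = 7.75; cx_3 = 5; cy_3 = 9; cz_3 = 4.5; h_3 = 5.75; cx_4 = 2.25; cy_4 = 3; cz_4 = 3.25; d_4 = 2.25; h_4 = 2.25; cx_5 = 5; cy_5 = 8.5; cz_5 = 3.75; cx_6 = 9.25; cy_6 = 5.25; cz_6 = 6.75; d_6 = 4; h_6 = 2.5; cx_7 = 2.5; cy_7 = 9.25; cz_7 = 1; cx_8 = 6.75; cy_8 = 6.5; cz_8 = 5.5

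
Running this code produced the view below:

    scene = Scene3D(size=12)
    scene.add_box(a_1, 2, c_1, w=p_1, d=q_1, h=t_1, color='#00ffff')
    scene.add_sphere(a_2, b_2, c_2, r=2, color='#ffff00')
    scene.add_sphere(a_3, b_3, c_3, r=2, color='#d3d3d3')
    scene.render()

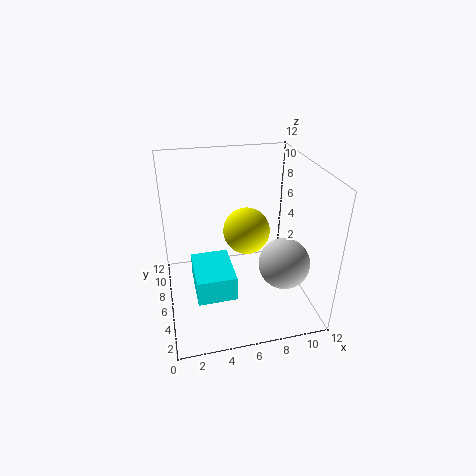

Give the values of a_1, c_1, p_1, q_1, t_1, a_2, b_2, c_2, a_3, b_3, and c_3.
a_1 = 2, c_1 = 3, p_1 = 3, q_1 = 4, t_1 = 2, a_2 = 7, b_2 = 7, c_2 = 6, a_3 = 9, b_3 = 3, c_3 = 5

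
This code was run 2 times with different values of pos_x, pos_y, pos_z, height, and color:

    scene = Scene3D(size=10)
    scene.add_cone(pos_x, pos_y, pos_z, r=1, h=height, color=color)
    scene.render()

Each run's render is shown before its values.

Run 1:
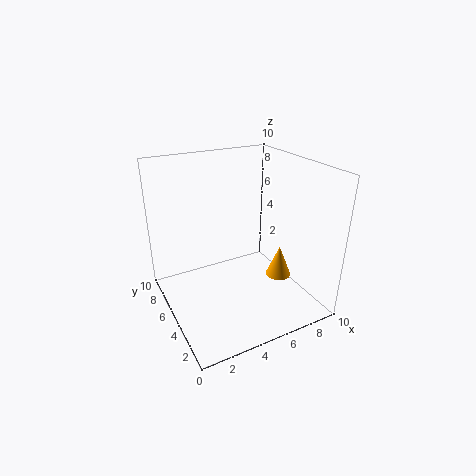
pos_x = 9; pos_y = 5.5; pos_z = 0.5; height = 2.5; color = 'orange'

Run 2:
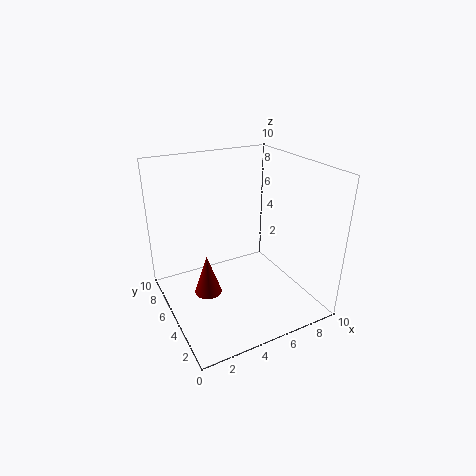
pos_x = 3; pos_y = 6; pos_z = 0.5; height = 3; color = 'maroon'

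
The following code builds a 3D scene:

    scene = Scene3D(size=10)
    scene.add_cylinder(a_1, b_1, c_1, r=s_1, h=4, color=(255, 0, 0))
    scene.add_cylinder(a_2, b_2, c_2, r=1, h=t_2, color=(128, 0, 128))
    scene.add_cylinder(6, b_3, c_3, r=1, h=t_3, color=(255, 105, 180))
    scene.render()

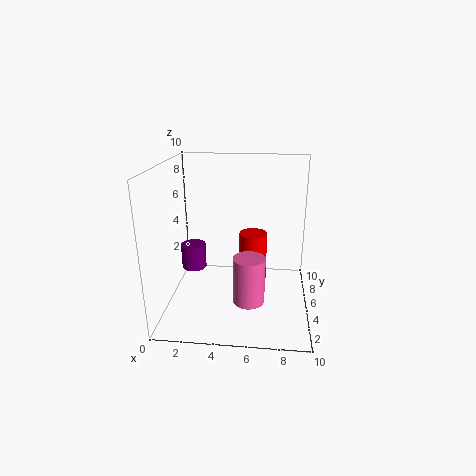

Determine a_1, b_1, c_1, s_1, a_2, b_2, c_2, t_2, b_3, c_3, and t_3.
a_1 = 6, b_1 = 6, c_1 = 1, s_1 = 1, a_2 = 1, b_2 = 8, c_2 = 1, t_2 = 2, b_3 = 2, c_3 = 2, t_3 = 3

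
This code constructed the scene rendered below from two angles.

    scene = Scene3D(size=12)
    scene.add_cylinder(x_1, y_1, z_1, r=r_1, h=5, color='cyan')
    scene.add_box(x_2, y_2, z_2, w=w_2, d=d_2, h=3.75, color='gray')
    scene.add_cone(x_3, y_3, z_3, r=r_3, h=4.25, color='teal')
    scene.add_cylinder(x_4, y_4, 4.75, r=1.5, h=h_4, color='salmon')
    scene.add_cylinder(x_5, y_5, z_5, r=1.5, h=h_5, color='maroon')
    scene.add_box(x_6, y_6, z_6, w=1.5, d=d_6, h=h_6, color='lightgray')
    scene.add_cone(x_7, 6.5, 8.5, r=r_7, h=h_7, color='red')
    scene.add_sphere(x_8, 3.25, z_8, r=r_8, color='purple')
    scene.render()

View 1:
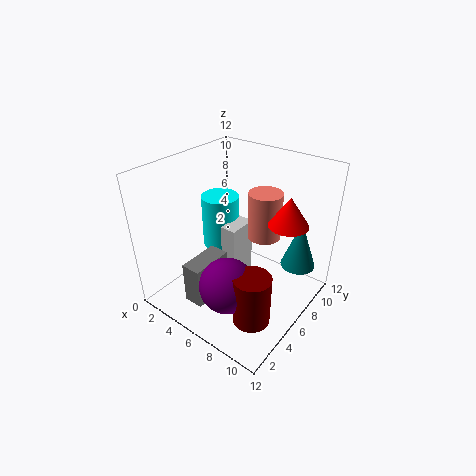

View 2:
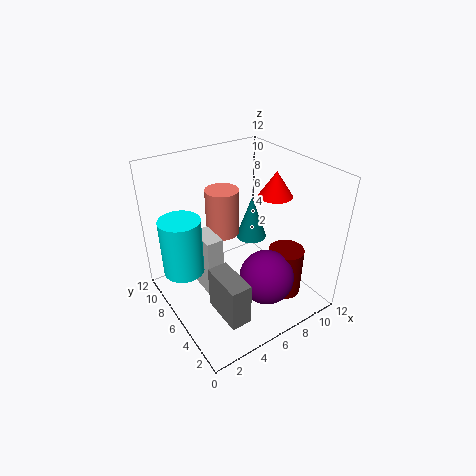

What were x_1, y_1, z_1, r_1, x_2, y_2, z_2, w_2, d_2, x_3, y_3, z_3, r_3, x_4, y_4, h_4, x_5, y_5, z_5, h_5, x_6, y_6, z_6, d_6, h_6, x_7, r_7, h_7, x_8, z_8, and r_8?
x_1 = 2
y_1 = 8.5
z_1 = 2.75
r_1 = 1.75
x_2 = 3
y_2 = 2.25
z_2 = 0.25
w_2 = 1.75
d_2 = 3.75
x_3 = 10
y_3 = 9.5
z_3 = 3
r_3 = 1.5
x_4 = 6.5
y_4 = 9.25
h_4 = 4.25
x_5 = 9.25
y_5 = 3.5
z_5 = 0.75
h_5 = 4.25
x_6 = 3.5
y_6 = 6.75
z_6 = 0.25
d_6 = 2.75
h_6 = 5.5
x_7 = 10.25
r_7 = 1.5
h_7 = 2.25
x_8 = 7
z_8 = 3.25
r_8 = 2.25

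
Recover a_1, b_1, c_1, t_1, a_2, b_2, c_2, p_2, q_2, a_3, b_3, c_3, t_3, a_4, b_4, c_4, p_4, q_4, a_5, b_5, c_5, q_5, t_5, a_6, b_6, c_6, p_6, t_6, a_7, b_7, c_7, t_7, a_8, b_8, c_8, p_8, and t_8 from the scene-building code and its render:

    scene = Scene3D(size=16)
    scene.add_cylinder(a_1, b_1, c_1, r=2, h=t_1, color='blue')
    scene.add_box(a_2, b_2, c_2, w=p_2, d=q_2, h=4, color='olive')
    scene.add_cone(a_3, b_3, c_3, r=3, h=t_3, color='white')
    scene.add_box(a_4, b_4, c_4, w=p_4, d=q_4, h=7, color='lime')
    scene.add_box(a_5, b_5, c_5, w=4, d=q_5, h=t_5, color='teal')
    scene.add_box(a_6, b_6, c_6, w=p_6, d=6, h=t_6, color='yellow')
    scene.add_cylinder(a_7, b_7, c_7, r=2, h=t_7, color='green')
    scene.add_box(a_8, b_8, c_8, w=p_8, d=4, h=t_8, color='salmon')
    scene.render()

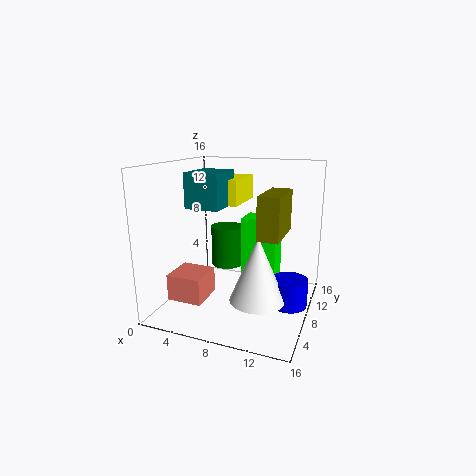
a_1 = 14, b_1 = 8, c_1 = 1, t_1 = 3, a_2 = 12, b_2 = 2, c_2 = 10, p_2 = 2, q_2 = 5, a_3 = 11, b_3 = 6, c_3 = 2, t_3 = 7, a_4 = 8, b_4 = 9, c_4 = 3, p_4 = 4, q_4 = 3, a_5 = 2, b_5 = 7, c_5 = 11, q_5 = 5, t_5 = 4, a_6 = 3, b_6 = 10, c_6 = 11, p_6 = 4, t_6 = 3, a_7 = 5, b_7 = 12, c_7 = 3, t_7 = 5, a_8 = 1, b_8 = 4, c_8 = 1, p_8 = 4, t_8 = 3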